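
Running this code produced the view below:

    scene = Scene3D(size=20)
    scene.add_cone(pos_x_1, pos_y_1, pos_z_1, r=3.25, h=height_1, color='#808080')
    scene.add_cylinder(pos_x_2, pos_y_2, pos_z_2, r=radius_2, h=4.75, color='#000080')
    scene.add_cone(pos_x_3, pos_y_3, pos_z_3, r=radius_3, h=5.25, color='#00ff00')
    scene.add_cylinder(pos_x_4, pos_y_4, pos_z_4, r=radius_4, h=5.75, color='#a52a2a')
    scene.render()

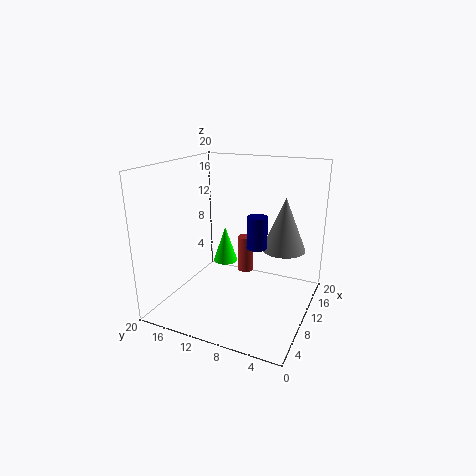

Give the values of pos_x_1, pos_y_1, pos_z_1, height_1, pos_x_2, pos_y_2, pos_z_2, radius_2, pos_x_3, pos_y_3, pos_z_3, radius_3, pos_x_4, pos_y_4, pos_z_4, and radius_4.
pos_x_1 = 15.5; pos_y_1 = 5; pos_z_1 = 7; height_1 = 8; pos_x_2 = 12.75; pos_y_2 = 8.25; pos_z_2 = 7.75; radius_2 = 1.5; pos_x_3 = 11.5; pos_y_3 = 12.75; pos_z_3 = 5.5; radius_3 = 1.75; pos_x_4 = 16.25; pos_y_4 = 11.5; pos_z_4 = 2; radius_4 = 1.25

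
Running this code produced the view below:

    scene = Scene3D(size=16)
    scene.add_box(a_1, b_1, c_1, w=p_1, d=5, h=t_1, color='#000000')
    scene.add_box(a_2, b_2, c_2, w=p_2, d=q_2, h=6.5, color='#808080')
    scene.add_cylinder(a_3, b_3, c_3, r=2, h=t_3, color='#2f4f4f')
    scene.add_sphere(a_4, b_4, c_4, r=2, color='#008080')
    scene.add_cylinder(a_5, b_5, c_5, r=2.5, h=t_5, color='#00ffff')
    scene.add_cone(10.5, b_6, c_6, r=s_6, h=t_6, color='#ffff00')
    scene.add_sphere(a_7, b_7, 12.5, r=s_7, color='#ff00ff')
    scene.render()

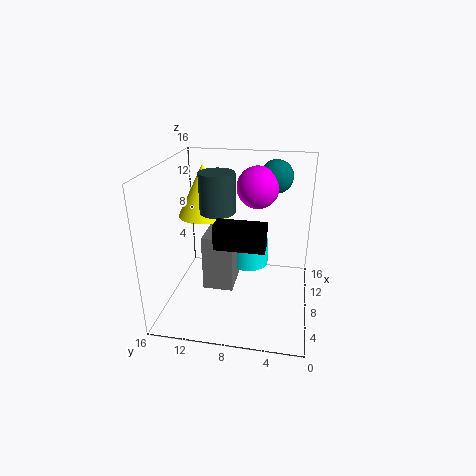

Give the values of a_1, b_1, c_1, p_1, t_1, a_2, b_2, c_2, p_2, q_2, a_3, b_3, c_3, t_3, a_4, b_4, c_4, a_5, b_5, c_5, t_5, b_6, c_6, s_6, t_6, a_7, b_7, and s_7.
a_1 = 3; b_1 = 4.5; c_1 = 9; p_1 = 2; t_1 = 2.5; a_2 = 7; b_2 = 8.5; c_2 = 1.5; p_2 = 5; q_2 = 3.5; a_3 = 9; b_3 = 10.5; c_3 = 10.5; t_3 = 4.5; a_4 = 14; b_4 = 4.5; c_4 = 13.5; a_5 = 12.5; b_5 = 7.5; c_5 = 2.5; t_5 = 3; b_6 = 12.5; c_6 = 9.5; s_6 = 3; t_6 = 6; a_7 = 12.5; b_7 = 6.5; s_7 = 2.5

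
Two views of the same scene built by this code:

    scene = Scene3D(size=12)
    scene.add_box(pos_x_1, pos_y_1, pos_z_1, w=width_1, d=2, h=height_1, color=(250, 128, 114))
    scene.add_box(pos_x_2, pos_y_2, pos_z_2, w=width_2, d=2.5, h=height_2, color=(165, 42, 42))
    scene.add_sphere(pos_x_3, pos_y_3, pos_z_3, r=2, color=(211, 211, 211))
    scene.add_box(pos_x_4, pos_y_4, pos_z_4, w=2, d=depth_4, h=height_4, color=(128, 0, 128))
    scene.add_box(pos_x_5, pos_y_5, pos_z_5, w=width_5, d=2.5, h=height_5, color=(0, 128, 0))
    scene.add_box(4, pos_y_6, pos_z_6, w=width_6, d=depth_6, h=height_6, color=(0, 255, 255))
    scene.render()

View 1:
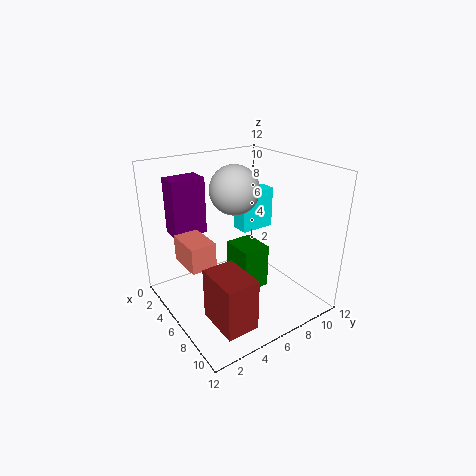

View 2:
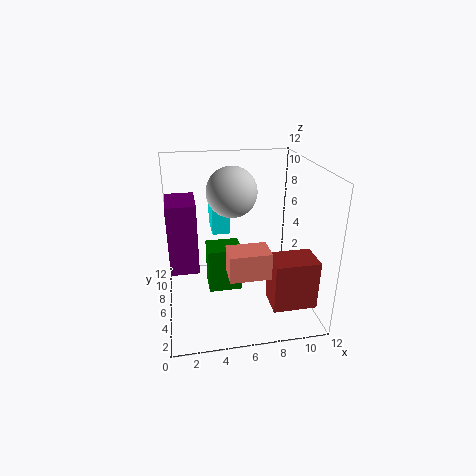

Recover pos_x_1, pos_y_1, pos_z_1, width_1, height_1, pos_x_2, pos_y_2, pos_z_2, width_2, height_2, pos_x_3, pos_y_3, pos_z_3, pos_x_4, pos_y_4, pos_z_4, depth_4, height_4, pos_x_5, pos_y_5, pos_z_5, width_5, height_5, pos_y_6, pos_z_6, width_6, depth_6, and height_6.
pos_x_1 = 4.5
pos_y_1 = 1
pos_z_1 = 5
width_1 = 3
height_1 = 2
pos_x_2 = 8
pos_y_2 = 1.5
pos_z_2 = 1.5
width_2 = 3.5
height_2 = 4
pos_x_3 = 5.5
pos_y_3 = 6
pos_z_3 = 10
pos_x_4 = 0.5
pos_y_4 = 2
pos_z_4 = 5.5
depth_4 = 3
height_4 = 5
pos_x_5 = 3.5
pos_y_5 = 6.5
pos_z_5 = 0.5
width_5 = 3
height_5 = 4
pos_y_6 = 7
pos_z_6 = 6
width_6 = 1.5
depth_6 = 3
height_6 = 3.5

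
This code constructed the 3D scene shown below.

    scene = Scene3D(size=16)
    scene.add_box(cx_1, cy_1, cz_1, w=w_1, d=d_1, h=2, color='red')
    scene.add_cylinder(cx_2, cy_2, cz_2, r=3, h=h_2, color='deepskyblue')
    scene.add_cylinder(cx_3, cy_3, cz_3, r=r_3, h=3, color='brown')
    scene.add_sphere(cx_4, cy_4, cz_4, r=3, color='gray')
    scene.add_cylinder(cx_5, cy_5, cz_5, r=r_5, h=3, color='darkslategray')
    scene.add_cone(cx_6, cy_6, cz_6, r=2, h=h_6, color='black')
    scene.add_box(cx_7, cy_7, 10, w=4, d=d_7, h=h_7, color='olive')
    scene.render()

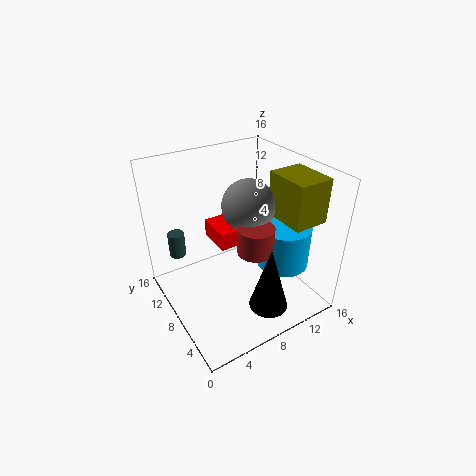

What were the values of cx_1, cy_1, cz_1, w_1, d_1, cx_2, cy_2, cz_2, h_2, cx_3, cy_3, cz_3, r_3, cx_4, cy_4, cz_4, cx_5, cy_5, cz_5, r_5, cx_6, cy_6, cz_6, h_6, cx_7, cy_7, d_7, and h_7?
cx_1 = 6
cy_1 = 8
cz_1 = 7
w_1 = 6
d_1 = 4
cx_2 = 13
cy_2 = 6
cz_2 = 4
h_2 = 5
cx_3 = 9
cy_3 = 6
cz_3 = 7
r_3 = 2
cx_4 = 10
cy_4 = 9
cz_4 = 11
cx_5 = 3
cy_5 = 14
cz_5 = 4
r_5 = 1
cx_6 = 8
cy_6 = 2
cz_6 = 3
h_6 = 7
cx_7 = 12
cy_7 = 3
d_7 = 5
h_7 = 5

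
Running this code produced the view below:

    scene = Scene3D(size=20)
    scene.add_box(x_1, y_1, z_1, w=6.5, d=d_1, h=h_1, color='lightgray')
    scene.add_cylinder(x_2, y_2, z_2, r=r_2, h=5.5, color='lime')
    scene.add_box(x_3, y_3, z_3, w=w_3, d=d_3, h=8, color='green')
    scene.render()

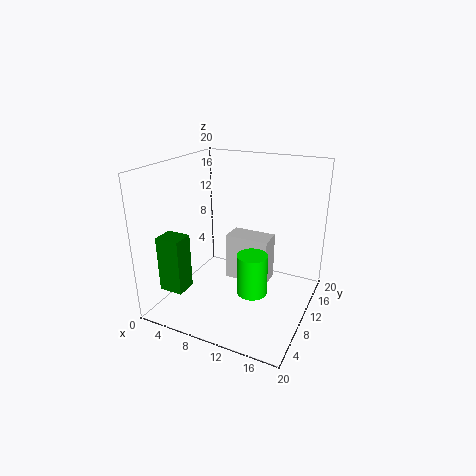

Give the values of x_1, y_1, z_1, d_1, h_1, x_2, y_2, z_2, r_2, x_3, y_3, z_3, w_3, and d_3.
x_1 = 7, y_1 = 12, z_1 = 2, d_1 = 3.5, h_1 = 7, x_2 = 13.5, y_2 = 7, z_2 = 4, r_2 = 2, x_3 = 0.5, y_3 = 4, z_3 = 2.5, w_3 = 3.5, d_3 = 3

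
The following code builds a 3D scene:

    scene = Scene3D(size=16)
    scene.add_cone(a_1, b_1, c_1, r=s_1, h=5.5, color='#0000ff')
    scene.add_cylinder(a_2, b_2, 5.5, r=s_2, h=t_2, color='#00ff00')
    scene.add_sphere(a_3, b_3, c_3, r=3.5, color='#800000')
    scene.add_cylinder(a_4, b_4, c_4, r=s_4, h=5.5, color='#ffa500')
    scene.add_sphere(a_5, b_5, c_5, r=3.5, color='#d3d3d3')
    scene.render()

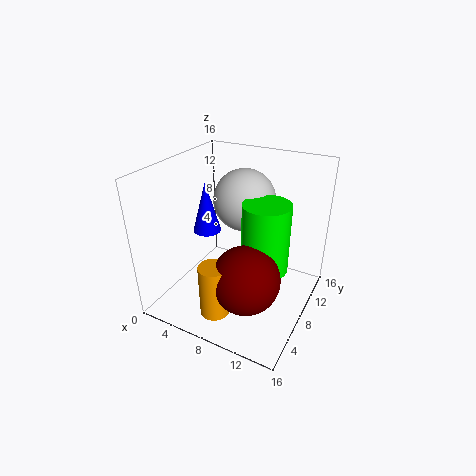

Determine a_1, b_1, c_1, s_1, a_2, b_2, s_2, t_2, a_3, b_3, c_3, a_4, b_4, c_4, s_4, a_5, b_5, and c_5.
a_1 = 5, b_1 = 6.5, c_1 = 9, s_1 = 1.5, a_2 = 11.5, b_2 = 7.5, s_2 = 2.5, t_2 = 7.5, a_3 = 11, b_3 = 4, c_3 = 6, a_4 = 8.5, b_4 = 2, c_4 = 2.5, s_4 = 1.5, a_5 = 7.5, b_5 = 10.5, c_5 = 11.5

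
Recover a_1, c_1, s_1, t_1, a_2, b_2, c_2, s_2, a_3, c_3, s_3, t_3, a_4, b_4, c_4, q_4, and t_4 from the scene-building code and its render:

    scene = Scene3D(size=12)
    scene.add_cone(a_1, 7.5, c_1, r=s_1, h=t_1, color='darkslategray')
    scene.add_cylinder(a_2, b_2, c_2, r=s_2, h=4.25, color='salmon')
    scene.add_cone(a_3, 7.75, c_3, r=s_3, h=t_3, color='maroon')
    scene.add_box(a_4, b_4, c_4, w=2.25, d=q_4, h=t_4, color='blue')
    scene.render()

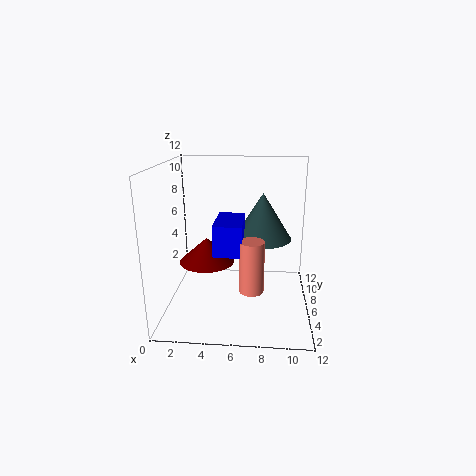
a_1 = 8
c_1 = 5.5
s_1 = 2.5
t_1 = 4
a_2 = 7.25
b_2 = 4
c_2 = 2.25
s_2 = 1
a_3 = 3
c_3 = 3
s_3 = 2.5
t_3 = 2.25
a_4 = 4.25
b_4 = 3.5
c_4 = 5.25
q_4 = 4
t_4 = 2.5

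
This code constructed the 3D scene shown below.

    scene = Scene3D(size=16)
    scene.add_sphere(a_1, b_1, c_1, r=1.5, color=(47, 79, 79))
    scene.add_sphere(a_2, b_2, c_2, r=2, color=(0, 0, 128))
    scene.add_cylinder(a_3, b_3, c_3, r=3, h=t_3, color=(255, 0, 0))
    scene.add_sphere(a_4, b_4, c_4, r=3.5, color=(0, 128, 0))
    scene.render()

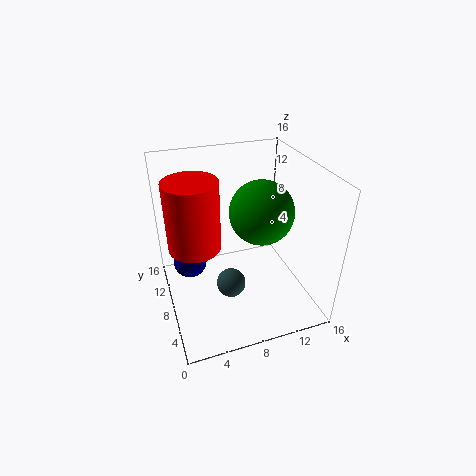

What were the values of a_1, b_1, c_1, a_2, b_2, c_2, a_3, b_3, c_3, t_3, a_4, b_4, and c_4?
a_1 = 6
b_1 = 4.5
c_1 = 5
a_2 = 3
b_2 = 11.5
c_2 = 3.5
a_3 = 3.5
b_3 = 10
c_3 = 6.5
t_3 = 8
a_4 = 10.5
b_4 = 7.5
c_4 = 11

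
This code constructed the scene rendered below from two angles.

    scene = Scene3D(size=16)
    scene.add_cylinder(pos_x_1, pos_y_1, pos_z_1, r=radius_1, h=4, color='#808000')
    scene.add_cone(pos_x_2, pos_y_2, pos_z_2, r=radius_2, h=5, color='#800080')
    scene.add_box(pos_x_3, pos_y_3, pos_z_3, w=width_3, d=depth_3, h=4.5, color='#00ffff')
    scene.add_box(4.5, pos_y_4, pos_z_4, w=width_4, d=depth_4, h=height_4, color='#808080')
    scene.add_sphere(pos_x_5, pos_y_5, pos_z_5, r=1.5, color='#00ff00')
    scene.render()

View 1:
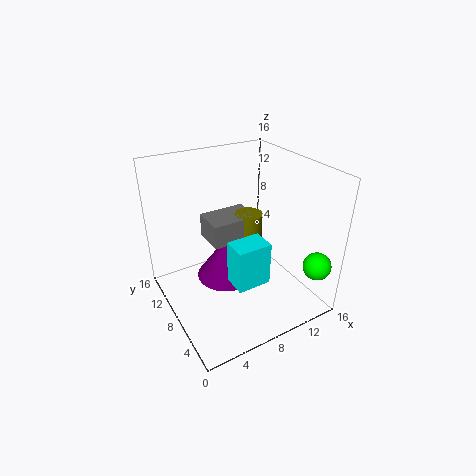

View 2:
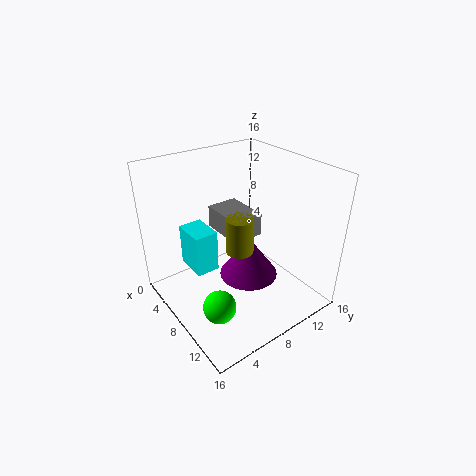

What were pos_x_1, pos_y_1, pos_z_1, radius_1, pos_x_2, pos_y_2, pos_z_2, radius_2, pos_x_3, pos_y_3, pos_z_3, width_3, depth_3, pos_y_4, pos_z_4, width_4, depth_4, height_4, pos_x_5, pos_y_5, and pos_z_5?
pos_x_1 = 9, pos_y_1 = 7.5, pos_z_1 = 7, radius_1 = 1.5, pos_x_2 = 7.5, pos_y_2 = 10, pos_z_2 = 2, radius_2 = 3.5, pos_x_3 = 5, pos_y_3 = 2.5, pos_z_3 = 5.5, width_3 = 3.5, depth_3 = 2.5, pos_y_4 = 6.5, pos_z_4 = 8.5, width_4 = 5, depth_4 = 3.5, height_4 = 2.5, pos_x_5 = 14, pos_y_5 = 1.5, pos_z_5 = 6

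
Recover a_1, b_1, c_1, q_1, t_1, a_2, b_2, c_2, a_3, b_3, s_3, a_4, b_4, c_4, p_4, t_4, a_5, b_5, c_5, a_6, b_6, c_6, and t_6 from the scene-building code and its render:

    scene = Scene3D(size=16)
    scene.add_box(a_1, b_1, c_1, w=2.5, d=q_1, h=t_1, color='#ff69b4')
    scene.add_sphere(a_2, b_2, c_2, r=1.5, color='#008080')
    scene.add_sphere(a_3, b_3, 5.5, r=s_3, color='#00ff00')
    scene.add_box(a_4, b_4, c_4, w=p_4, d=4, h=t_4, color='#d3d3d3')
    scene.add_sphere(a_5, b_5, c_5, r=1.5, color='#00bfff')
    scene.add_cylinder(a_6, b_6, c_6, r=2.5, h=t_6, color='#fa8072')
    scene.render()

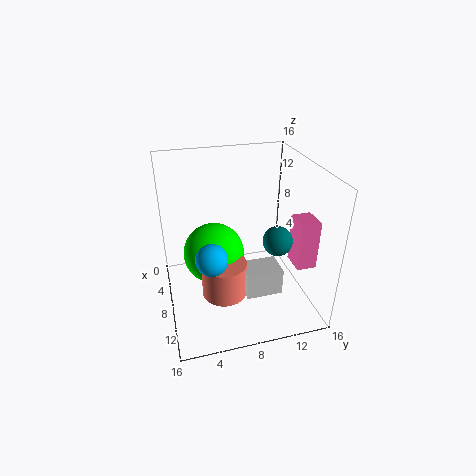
a_1 = 11.5, b_1 = 12.5, c_1 = 7, q_1 = 2, t_1 = 5, a_2 = 12, b_2 = 11, c_2 = 9.5, a_3 = 6.5, b_3 = 5.5, s_3 = 3.5, a_4 = 9, b_4 = 8, c_4 = 2.5, p_4 = 3, t_4 = 3, a_5 = 13.5, b_5 = 4, c_5 = 9.5, a_6 = 9.5, b_6 = 6, c_6 = 2, t_6 = 4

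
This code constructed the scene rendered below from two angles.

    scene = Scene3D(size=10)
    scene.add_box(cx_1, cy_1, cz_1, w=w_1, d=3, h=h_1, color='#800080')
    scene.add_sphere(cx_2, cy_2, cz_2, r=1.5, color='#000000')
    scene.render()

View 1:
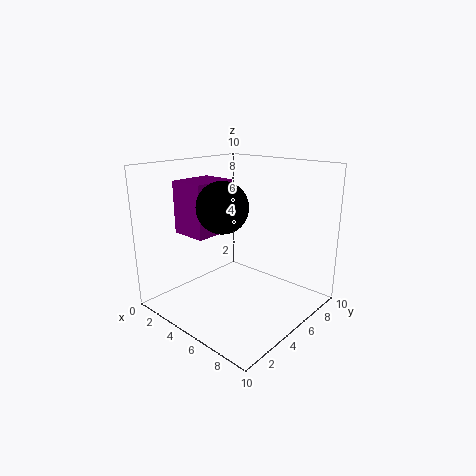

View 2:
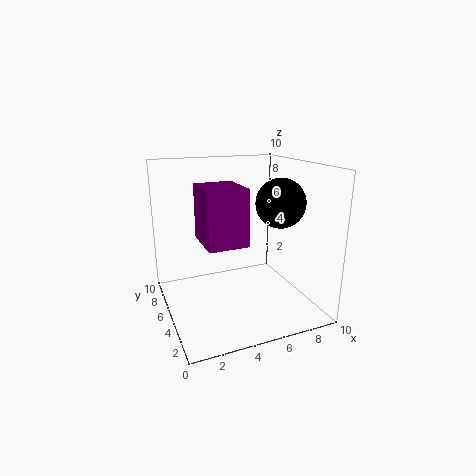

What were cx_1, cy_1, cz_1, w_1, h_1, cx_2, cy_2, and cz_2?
cx_1 = 2
cy_1 = 2
cz_1 = 5.5
w_1 = 2.5
h_1 = 3.5
cx_2 = 6.5
cy_2 = 2
cz_2 = 8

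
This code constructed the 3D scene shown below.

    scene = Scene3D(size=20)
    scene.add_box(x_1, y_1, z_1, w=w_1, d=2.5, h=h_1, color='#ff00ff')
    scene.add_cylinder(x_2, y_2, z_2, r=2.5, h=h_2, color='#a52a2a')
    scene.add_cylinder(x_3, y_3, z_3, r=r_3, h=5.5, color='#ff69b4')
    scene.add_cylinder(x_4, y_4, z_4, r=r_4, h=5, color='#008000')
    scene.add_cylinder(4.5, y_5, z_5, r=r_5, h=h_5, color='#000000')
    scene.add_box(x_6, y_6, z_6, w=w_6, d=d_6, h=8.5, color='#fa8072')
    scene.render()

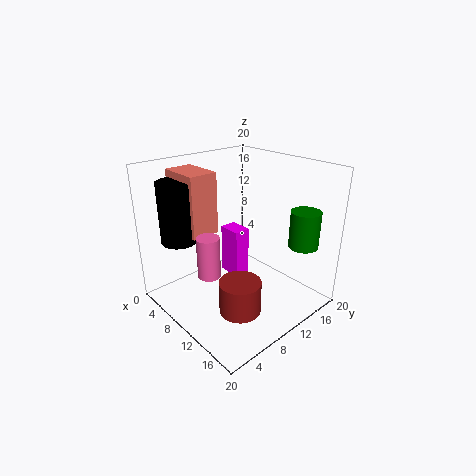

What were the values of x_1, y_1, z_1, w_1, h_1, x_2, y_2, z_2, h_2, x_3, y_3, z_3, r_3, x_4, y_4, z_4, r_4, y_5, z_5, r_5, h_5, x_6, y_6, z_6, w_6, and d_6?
x_1 = 4.5; y_1 = 11.5; z_1 = 2; w_1 = 3.5; h_1 = 7.5; x_2 = 16.5; y_2 = 4.5; z_2 = 4.5; h_2 = 4; x_3 = 10.5; y_3 = 4.5; z_3 = 6.5; r_3 = 1.5; x_4 = 17; y_4 = 15.5; z_4 = 9.5; r_4 = 2; y_5 = 4; z_5 = 9.5; r_5 = 2.5; h_5 = 8.5; x_6 = 1.5; y_6 = 4.5; z_6 = 10.5; w_6 = 6; d_6 = 4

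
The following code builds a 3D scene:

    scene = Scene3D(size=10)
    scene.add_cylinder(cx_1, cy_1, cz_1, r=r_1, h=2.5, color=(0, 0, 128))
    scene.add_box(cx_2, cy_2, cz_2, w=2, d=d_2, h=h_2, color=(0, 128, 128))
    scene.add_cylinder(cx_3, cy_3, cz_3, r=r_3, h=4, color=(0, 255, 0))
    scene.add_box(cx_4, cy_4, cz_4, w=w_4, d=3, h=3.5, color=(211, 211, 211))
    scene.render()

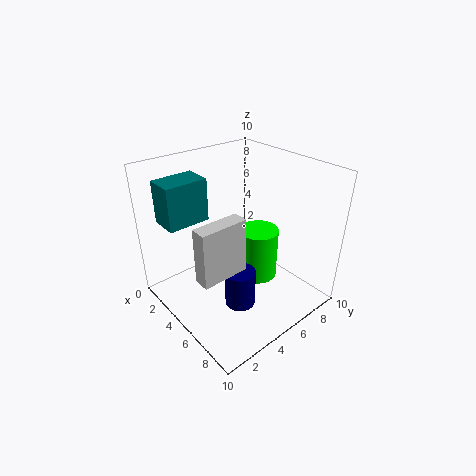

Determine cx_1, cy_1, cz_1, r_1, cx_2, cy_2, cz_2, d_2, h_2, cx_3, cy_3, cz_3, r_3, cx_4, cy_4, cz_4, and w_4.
cx_1 = 7; cy_1 = 3.5; cz_1 = 1.5; r_1 = 1; cx_2 = 1; cy_2 = 1; cz_2 = 6; d_2 = 3; h_2 = 3; cx_3 = 4.5; cy_3 = 7.5; cz_3 = 0.5; r_3 = 1.5; cx_4 = 6.5; cy_4 = 0.5; cz_4 = 4.5; w_4 = 1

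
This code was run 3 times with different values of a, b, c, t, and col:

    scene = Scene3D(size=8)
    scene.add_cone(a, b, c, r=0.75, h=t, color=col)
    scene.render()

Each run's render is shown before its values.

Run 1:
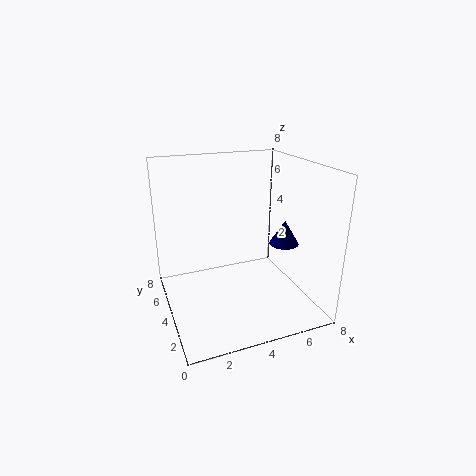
a = 5.75; b = 2; c = 4.25; t = 1.25; col = 'navy'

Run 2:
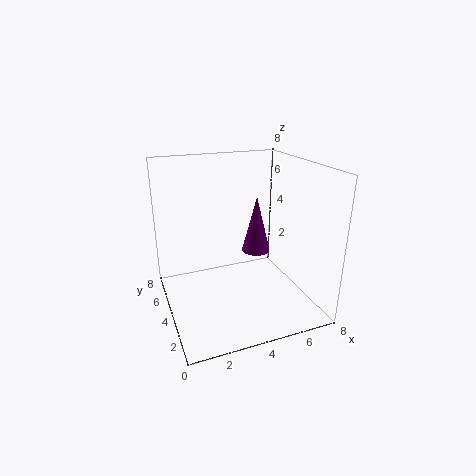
a = 4.75; b = 3.25; c = 3.5; t = 3; col = 'purple'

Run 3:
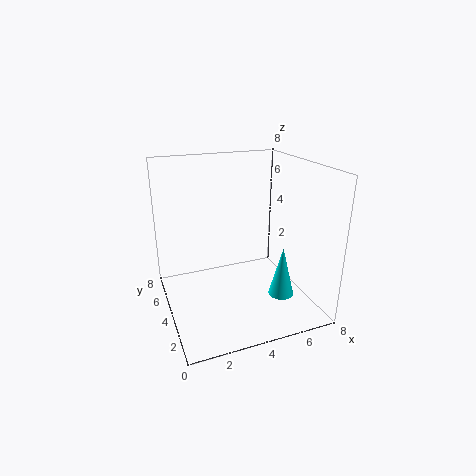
a = 6.5; b = 3.25; c = 0.25; t = 3; col = 'cyan'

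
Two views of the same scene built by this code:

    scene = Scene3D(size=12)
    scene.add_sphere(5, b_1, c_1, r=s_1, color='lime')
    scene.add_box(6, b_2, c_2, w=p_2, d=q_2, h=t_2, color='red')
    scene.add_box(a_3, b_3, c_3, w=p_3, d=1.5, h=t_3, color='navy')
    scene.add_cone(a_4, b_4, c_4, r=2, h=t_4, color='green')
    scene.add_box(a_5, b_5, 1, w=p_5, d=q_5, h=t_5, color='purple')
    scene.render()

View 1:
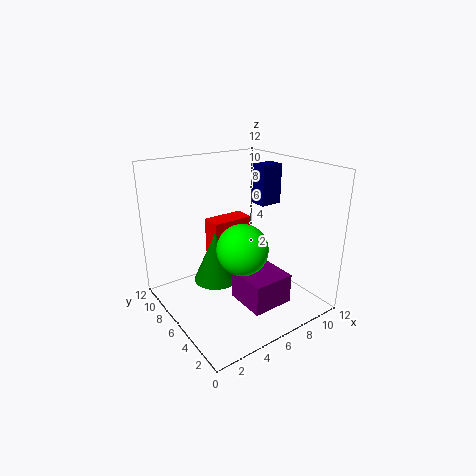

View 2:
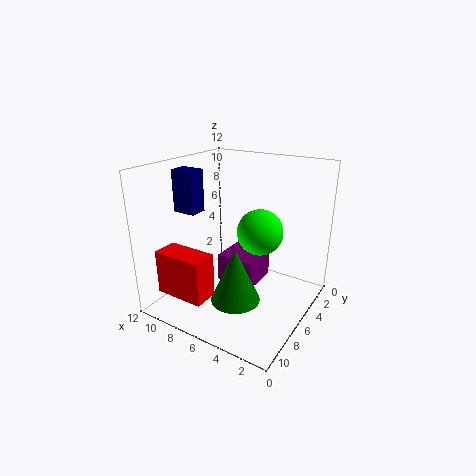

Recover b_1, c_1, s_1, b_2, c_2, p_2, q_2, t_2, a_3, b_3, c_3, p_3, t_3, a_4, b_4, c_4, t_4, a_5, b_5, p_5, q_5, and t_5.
b_1 = 4
c_1 = 6
s_1 = 2
b_2 = 9.5
c_2 = 2.5
p_2 = 4
q_2 = 2
t_2 = 3.5
a_3 = 9
b_3 = 6.5
c_3 = 8
p_3 = 2
t_3 = 3.5
a_4 = 5
b_4 = 8
c_4 = 1.5
t_4 = 4.5
a_5 = 5
b_5 = 2
p_5 = 3.5
q_5 = 3.5
t_5 = 2.5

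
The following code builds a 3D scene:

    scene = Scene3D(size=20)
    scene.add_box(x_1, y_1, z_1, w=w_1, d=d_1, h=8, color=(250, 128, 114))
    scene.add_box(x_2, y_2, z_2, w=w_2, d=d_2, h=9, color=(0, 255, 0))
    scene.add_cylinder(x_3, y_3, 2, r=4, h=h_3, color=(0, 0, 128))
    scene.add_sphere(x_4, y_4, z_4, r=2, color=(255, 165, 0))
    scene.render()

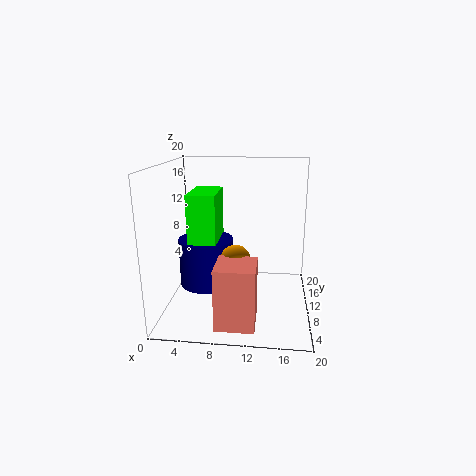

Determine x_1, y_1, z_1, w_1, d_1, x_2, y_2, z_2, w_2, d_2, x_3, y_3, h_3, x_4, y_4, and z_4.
x_1 = 8; y_1 = 1; z_1 = 1; w_1 = 5; d_1 = 5; x_2 = 3; y_2 = 9; z_2 = 7; w_2 = 4; d_2 = 7; x_3 = 5; y_3 = 12; h_3 = 7; x_4 = 10; y_4 = 7; z_4 = 8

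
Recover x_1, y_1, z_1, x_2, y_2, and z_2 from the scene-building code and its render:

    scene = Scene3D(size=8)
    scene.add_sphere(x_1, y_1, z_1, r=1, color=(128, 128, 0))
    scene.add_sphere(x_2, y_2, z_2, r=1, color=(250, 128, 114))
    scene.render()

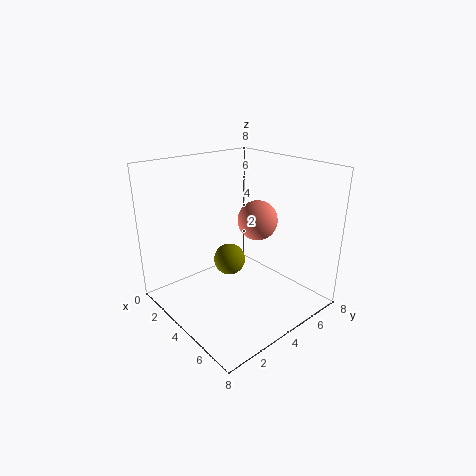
x_1 = 2
y_1 = 5
z_1 = 1.5
x_2 = 5.5
y_2 = 4
z_2 = 5.5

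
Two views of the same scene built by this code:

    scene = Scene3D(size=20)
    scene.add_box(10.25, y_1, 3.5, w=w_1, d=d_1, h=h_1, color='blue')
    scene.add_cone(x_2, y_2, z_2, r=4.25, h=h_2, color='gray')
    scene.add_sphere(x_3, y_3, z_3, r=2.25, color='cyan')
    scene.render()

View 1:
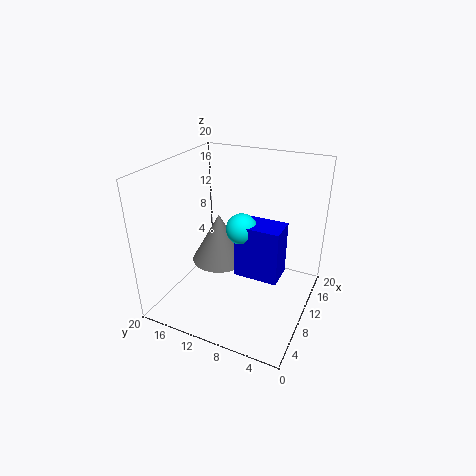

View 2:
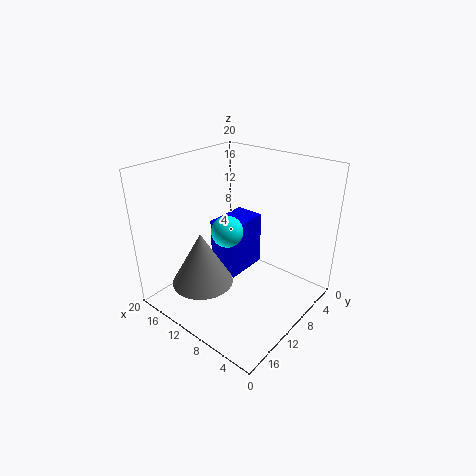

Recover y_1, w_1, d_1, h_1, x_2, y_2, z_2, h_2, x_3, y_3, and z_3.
y_1 = 4.25; w_1 = 4.25; d_1 = 6.5; h_1 = 8; x_2 = 12.75; y_2 = 14.5; z_2 = 4; h_2 = 7.5; x_3 = 11.75; y_3 = 10.25; z_3 = 10.5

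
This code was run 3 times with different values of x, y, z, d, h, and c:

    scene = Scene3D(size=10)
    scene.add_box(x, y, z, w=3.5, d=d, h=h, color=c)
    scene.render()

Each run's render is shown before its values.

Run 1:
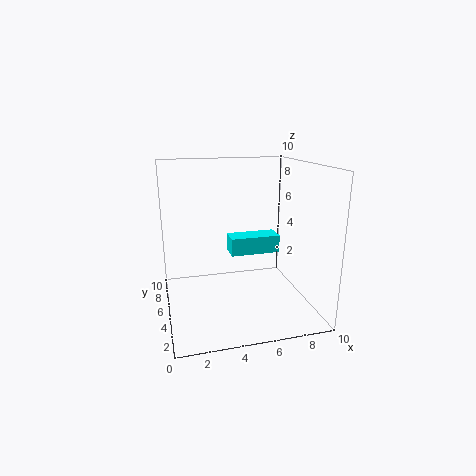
x = 4.5; y = 4.75; z = 3.75; d = 1.5; h = 1.25; c = 'cyan'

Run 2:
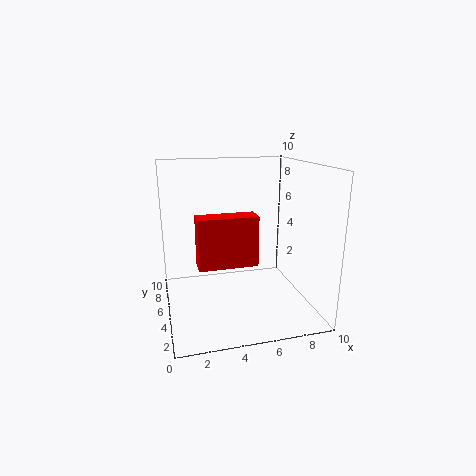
x = 1.75; y = 1.25; z = 4.5; d = 1.25; h = 3; c = 'red'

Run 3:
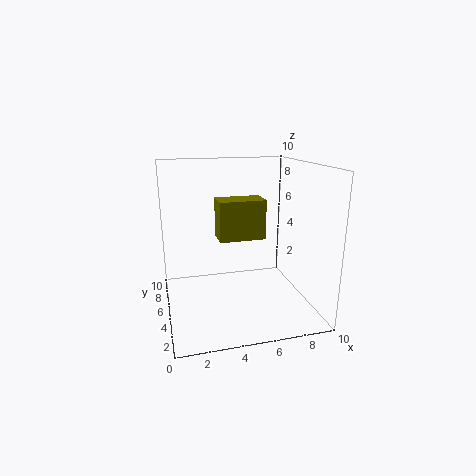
x = 4; y = 6.25; z = 4.25; d = 2; h = 3; c = 'olive'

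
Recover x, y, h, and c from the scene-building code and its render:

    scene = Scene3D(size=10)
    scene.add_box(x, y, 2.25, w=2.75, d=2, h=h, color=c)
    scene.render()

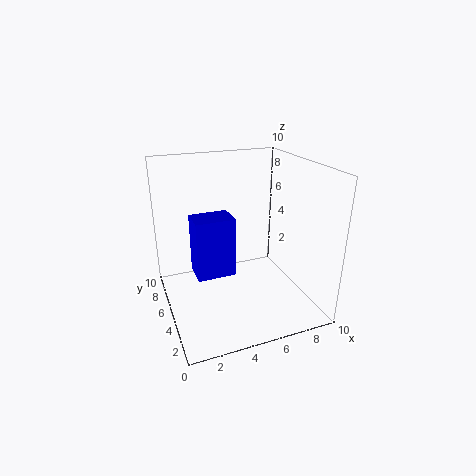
x = 2
y = 4.75
h = 4.25
c = 'blue'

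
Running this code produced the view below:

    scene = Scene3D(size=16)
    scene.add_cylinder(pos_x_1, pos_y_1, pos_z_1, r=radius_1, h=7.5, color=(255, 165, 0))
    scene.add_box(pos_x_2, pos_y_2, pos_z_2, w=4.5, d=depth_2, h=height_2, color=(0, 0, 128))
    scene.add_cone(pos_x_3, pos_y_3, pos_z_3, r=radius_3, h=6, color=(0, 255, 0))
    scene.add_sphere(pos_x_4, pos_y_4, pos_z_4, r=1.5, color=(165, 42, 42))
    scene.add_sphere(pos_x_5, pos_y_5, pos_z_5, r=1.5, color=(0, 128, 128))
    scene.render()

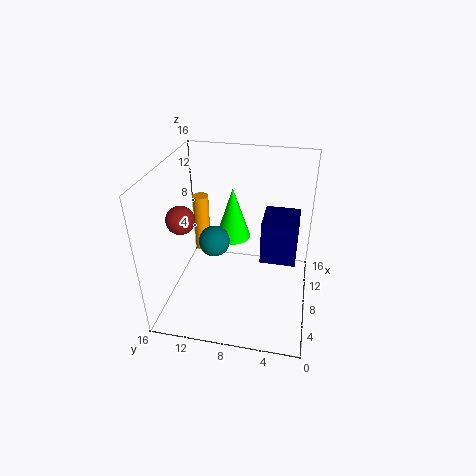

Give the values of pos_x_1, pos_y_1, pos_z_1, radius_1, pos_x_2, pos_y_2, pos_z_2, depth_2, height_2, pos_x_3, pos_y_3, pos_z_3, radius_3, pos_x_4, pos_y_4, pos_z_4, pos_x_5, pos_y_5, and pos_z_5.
pos_x_1 = 13.5, pos_y_1 = 14, pos_z_1 = 2.5, radius_1 = 1, pos_x_2 = 8, pos_y_2 = 1.5, pos_z_2 = 5, depth_2 = 4, height_2 = 5, pos_x_3 = 10, pos_y_3 = 9, pos_z_3 = 7, radius_3 = 2, pos_x_4 = 5.5, pos_y_4 = 13.5, pos_z_4 = 11, pos_x_5 = 4, pos_y_5 = 9.5, pos_z_5 = 10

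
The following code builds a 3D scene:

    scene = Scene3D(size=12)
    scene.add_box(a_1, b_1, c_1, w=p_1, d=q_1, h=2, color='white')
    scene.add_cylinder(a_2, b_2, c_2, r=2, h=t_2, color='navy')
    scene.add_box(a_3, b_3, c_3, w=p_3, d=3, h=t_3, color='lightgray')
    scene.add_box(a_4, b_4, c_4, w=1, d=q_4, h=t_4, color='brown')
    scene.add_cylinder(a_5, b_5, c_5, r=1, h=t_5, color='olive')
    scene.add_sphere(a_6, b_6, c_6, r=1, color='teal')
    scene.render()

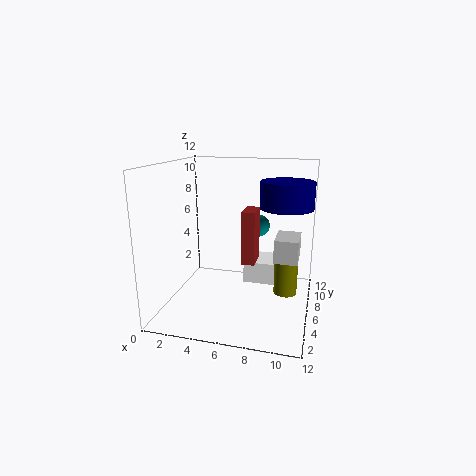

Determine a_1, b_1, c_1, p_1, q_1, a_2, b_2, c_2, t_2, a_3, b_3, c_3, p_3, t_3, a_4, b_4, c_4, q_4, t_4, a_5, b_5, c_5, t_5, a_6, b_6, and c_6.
a_1 = 6; b_1 = 8; c_1 = 1; p_1 = 4; q_1 = 3; a_2 = 10; b_2 = 5; c_2 = 9; t_2 = 2; a_3 = 9; b_3 = 6; c_3 = 4; p_3 = 2; t_3 = 2; a_4 = 7; b_4 = 3; c_4 = 5; q_4 = 2; t_4 = 4; a_5 = 10; b_5 = 7; c_5 = 1; t_5 = 3; a_6 = 7; b_6 = 10; c_6 = 6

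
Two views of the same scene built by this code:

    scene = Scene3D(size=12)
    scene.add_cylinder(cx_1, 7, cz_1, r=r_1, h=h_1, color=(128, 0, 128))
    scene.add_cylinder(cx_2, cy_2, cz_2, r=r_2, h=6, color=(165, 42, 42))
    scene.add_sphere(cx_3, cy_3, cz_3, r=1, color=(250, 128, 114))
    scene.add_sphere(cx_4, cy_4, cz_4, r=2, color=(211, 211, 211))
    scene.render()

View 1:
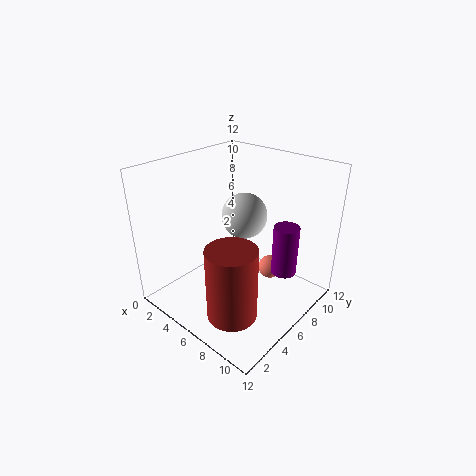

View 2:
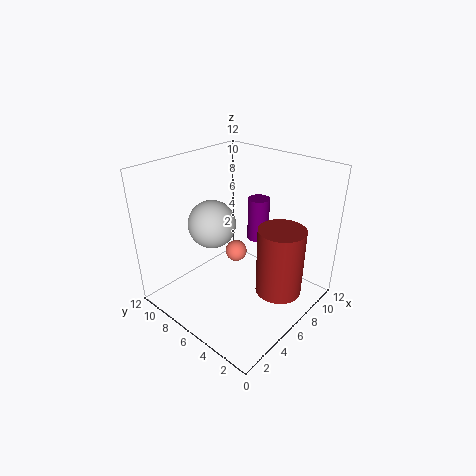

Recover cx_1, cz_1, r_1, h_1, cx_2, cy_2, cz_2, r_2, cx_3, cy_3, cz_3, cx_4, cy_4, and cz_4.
cx_1 = 10
cz_1 = 4
r_1 = 1
h_1 = 4
cx_2 = 8
cy_2 = 3
cz_2 = 1
r_2 = 2
cx_3 = 8
cy_3 = 8
cz_3 = 3
cx_4 = 5
cy_4 = 8
cz_4 = 7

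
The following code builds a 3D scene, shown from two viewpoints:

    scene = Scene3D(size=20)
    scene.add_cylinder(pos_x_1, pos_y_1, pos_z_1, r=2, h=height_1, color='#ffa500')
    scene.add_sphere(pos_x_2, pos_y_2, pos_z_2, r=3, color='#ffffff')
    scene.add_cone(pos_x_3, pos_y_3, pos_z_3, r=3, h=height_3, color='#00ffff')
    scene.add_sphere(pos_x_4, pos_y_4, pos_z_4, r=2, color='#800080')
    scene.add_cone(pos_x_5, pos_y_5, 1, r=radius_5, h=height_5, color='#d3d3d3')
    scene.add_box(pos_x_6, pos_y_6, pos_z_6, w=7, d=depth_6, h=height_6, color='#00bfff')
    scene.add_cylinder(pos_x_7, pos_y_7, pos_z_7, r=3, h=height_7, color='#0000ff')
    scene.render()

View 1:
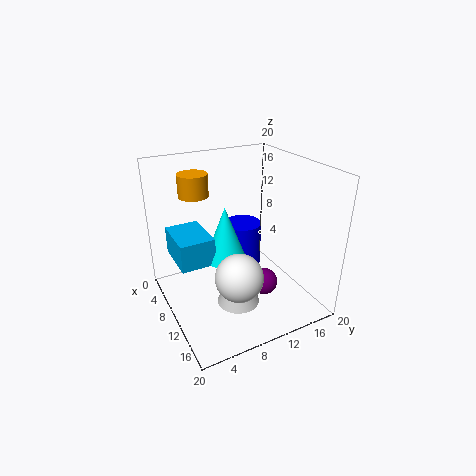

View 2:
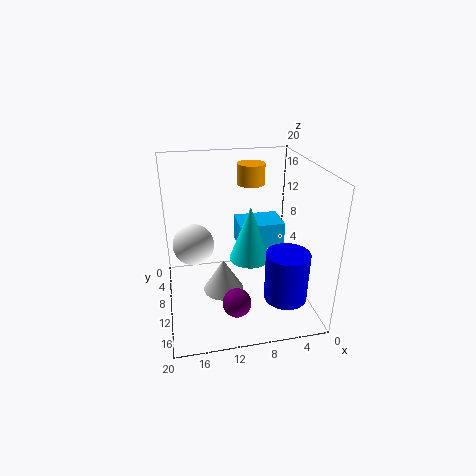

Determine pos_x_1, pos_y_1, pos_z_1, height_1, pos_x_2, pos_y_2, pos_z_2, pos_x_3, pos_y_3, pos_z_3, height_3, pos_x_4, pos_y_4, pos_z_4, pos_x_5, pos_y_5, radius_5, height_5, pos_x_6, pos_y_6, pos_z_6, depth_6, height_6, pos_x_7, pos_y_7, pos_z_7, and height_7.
pos_x_1 = 7, pos_y_1 = 5, pos_z_1 = 16, height_1 = 3, pos_x_2 = 16, pos_y_2 = 7, pos_z_2 = 8, pos_x_3 = 8, pos_y_3 = 9, pos_z_3 = 6, height_3 = 8, pos_x_4 = 11, pos_y_4 = 14, pos_z_4 = 2, pos_x_5 = 12, pos_y_5 = 9, radius_5 = 3, height_5 = 5, pos_x_6 = 2, pos_y_6 = 2, pos_z_6 = 6, depth_6 = 5, height_6 = 4, pos_x_7 = 4, pos_y_7 = 14, pos_z_7 = 2, height_7 = 7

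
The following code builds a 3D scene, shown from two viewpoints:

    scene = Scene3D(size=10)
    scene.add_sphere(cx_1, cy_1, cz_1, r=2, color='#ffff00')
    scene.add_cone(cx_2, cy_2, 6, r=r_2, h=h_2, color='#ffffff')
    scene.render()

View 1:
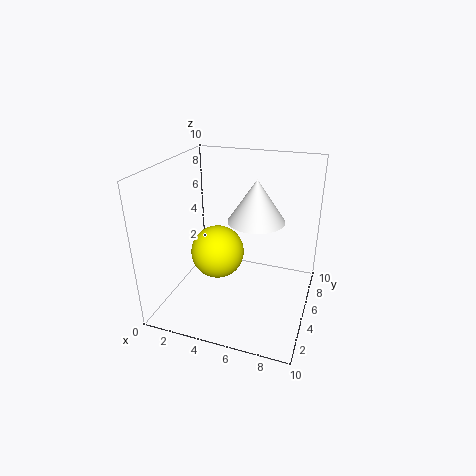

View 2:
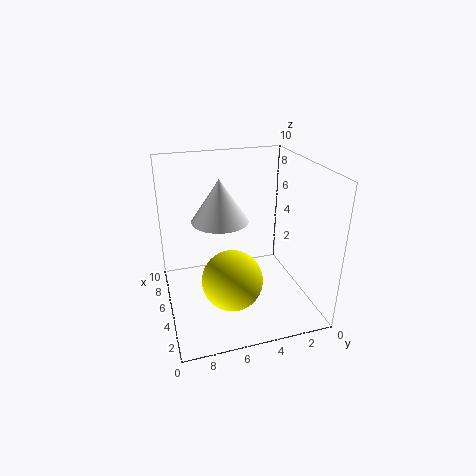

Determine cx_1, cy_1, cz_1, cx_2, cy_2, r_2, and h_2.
cx_1 = 3, cy_1 = 6, cz_1 = 3, cx_2 = 6, cy_2 = 6, r_2 = 2, h_2 = 3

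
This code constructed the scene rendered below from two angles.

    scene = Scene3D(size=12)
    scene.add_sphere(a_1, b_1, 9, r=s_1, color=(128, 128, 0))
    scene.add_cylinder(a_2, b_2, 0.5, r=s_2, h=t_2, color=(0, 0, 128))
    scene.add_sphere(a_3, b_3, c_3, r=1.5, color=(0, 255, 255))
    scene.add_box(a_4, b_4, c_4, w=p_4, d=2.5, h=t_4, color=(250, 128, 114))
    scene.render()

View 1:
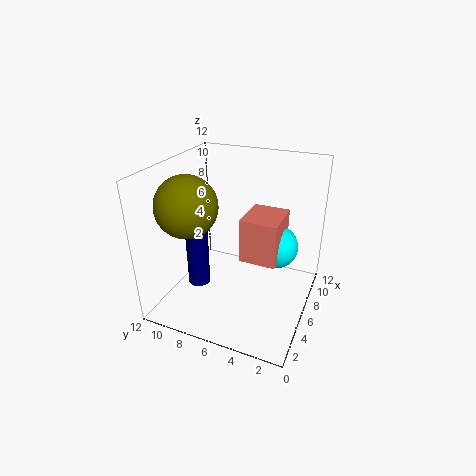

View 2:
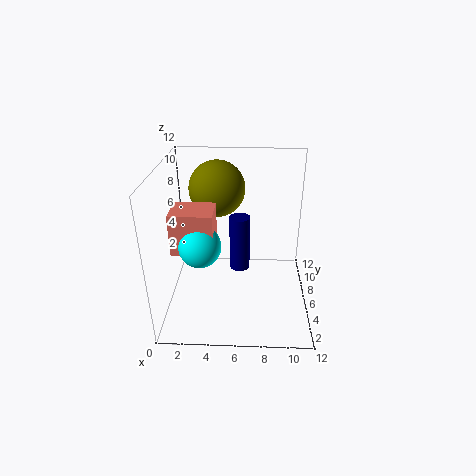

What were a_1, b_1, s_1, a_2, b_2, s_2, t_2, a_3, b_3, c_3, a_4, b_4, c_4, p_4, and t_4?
a_1 = 4, b_1 = 9.5, s_1 = 2.5, a_2 = 6, b_2 = 10, s_2 = 1, t_2 = 5.5, a_3 = 3.5, b_3 = 2, c_3 = 7.5, a_4 = 1.5, b_4 = 1.5, c_4 = 7, p_4 = 3, t_4 = 3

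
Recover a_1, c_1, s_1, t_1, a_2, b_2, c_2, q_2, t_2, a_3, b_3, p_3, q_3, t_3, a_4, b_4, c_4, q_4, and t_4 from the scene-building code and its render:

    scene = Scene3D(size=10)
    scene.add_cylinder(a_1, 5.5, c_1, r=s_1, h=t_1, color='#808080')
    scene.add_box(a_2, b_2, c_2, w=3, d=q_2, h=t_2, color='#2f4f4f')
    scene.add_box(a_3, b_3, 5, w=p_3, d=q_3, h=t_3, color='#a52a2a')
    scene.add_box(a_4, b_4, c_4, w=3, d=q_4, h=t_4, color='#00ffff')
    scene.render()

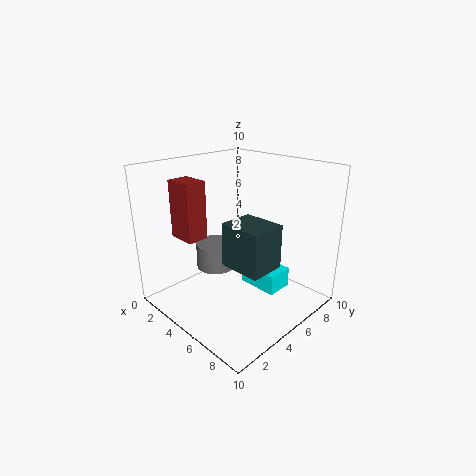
a_1 = 2
c_1 = 1.5
s_1 = 1.5
t_1 = 2
a_2 = 5
b_2 = 3.5
c_2 = 3.5
q_2 = 2.5
t_2 = 3
a_3 = 1.5
b_3 = 2
p_3 = 2
q_3 = 1.5
t_3 = 4
a_4 = 4
b_4 = 6.5
c_4 = 0.5
q_4 = 2
t_4 = 1.5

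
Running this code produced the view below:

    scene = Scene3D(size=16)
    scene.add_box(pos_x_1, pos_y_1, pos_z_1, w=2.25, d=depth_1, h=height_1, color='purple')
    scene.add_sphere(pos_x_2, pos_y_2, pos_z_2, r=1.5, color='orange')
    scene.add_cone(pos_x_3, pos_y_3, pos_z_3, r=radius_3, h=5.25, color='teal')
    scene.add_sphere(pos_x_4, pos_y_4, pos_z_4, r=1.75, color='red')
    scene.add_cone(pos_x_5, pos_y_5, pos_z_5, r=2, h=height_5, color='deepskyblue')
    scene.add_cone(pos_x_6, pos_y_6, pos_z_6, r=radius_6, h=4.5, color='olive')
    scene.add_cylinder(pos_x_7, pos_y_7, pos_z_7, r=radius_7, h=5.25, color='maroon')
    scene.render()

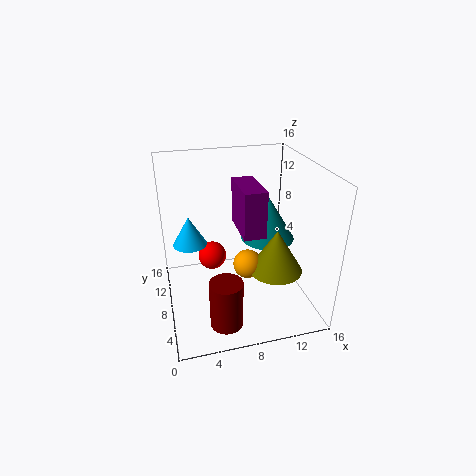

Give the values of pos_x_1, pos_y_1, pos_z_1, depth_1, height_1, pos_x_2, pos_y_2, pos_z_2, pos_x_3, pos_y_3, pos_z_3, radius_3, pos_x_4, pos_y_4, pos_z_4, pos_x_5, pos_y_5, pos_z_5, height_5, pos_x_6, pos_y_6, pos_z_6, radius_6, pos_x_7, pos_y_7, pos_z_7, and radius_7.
pos_x_1 = 7.5; pos_y_1 = 3.75; pos_z_1 = 10; depth_1 = 5; height_1 = 4.75; pos_x_2 = 8.25; pos_y_2 = 5; pos_z_2 = 6.5; pos_x_3 = 12.5; pos_y_3 = 10.75; pos_z_3 = 6; radius_3 = 3.25; pos_x_4 = 5.75; pos_y_4 = 12.25; pos_z_4 = 3.5; pos_x_5 = 3; pos_y_5 = 11.5; pos_z_5 = 6; height_5 = 3.5; pos_x_6 = 11; pos_y_6 = 4; pos_z_6 = 6; radius_6 = 2.75; pos_x_7 = 5.5; pos_y_7 = 3.25; pos_z_7 = 0.5; radius_7 = 1.75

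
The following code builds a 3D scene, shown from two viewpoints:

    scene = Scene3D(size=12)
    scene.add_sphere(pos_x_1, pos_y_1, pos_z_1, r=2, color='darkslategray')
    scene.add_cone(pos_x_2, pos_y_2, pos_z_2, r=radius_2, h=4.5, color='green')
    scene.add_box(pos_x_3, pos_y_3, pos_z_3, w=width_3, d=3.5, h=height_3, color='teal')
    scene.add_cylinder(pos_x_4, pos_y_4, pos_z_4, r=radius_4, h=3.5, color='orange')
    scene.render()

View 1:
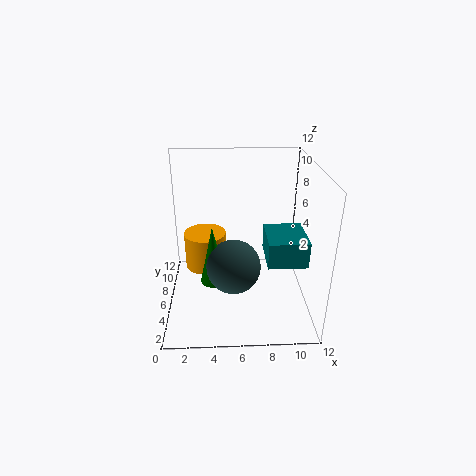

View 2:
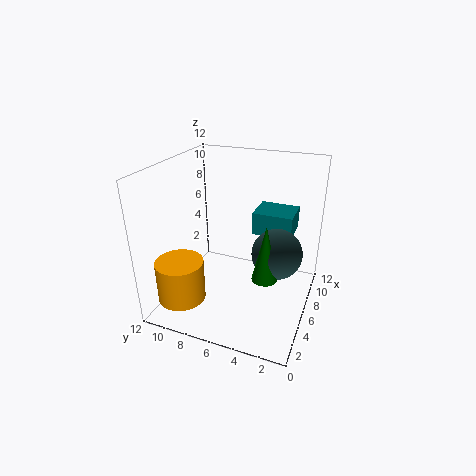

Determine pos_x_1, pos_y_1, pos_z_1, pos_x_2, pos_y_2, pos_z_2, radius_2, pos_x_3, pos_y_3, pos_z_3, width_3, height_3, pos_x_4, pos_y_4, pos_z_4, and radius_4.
pos_x_1 = 5.5; pos_y_1 = 2.5; pos_z_1 = 5.5; pos_x_2 = 4; pos_y_2 = 3; pos_z_2 = 4; radius_2 = 1; pos_x_3 = 8; pos_y_3 = 2; pos_z_3 = 5.5; width_3 = 3; height_3 = 2; pos_x_4 = 3; pos_y_4 = 10; pos_z_4 = 1; radius_4 = 2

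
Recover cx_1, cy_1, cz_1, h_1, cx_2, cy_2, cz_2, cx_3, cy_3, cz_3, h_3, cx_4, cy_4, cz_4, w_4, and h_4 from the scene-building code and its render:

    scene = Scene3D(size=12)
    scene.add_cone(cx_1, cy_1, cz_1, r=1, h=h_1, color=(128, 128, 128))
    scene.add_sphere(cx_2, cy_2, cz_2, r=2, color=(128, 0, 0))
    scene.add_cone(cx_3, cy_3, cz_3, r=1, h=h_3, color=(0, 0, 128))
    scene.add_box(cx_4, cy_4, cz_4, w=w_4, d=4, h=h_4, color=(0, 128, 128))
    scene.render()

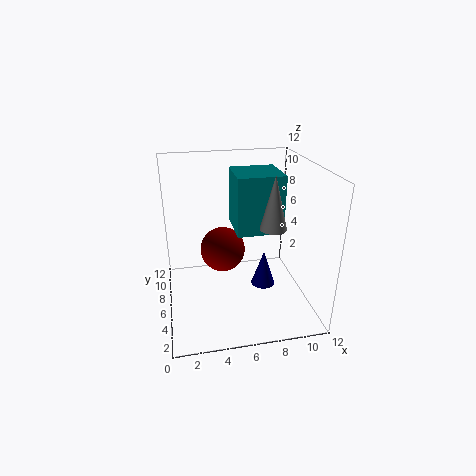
cx_1 = 8, cy_1 = 3, cz_1 = 8, h_1 = 4, cx_2 = 5, cy_2 = 8, cz_2 = 4, cx_3 = 8, cy_3 = 5, cz_3 = 2, h_3 = 3, cx_4 = 6, cy_4 = 6, cz_4 = 6, w_4 = 4, h_4 = 5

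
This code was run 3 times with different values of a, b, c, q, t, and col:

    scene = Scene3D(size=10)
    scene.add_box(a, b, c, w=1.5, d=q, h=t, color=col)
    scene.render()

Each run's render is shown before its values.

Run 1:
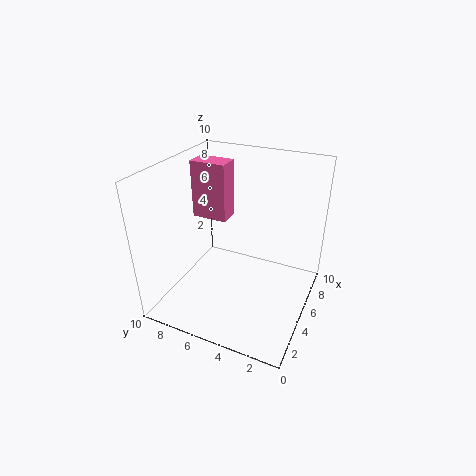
a = 5; b = 6; c = 6; q = 2.5; t = 4; col = 'hotpink'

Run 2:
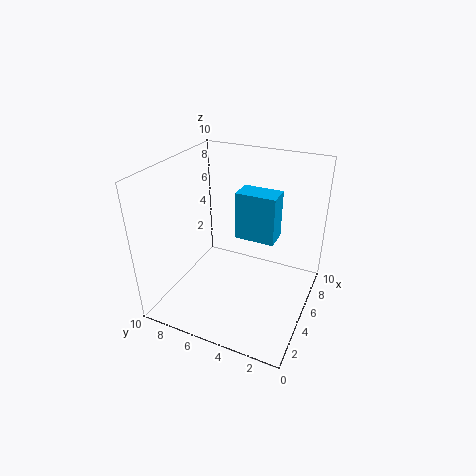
a = 3.5; b = 2; c = 6; q = 2.5; t = 3; col = 'deepskyblue'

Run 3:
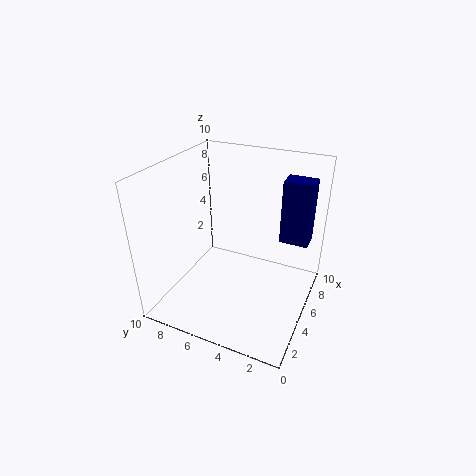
a = 6.5; b = 0.5; c = 4.5; q = 2; t = 4.5; col = 'navy'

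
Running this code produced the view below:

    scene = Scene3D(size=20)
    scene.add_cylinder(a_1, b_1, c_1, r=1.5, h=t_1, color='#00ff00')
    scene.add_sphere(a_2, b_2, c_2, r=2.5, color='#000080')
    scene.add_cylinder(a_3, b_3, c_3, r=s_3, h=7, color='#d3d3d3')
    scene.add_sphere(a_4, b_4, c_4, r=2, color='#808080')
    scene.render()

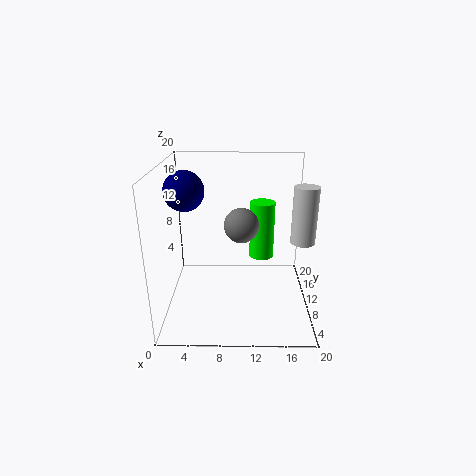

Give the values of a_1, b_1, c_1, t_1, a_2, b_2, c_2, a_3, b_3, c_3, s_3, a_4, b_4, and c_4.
a_1 = 13
b_1 = 6
c_1 = 9.5
t_1 = 7
a_2 = 3.5
b_2 = 7
c_2 = 17.5
a_3 = 18
b_3 = 5.5
c_3 = 11.5
s_3 = 1.5
a_4 = 10.5
b_4 = 3.5
c_4 = 14.5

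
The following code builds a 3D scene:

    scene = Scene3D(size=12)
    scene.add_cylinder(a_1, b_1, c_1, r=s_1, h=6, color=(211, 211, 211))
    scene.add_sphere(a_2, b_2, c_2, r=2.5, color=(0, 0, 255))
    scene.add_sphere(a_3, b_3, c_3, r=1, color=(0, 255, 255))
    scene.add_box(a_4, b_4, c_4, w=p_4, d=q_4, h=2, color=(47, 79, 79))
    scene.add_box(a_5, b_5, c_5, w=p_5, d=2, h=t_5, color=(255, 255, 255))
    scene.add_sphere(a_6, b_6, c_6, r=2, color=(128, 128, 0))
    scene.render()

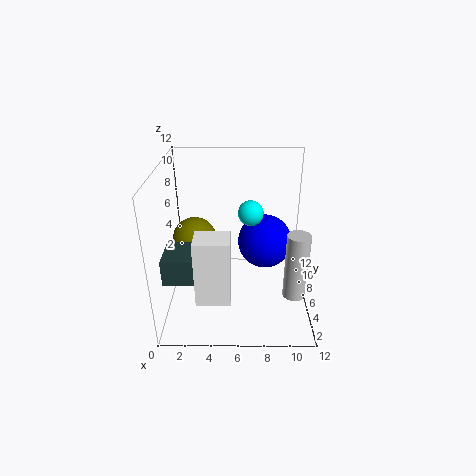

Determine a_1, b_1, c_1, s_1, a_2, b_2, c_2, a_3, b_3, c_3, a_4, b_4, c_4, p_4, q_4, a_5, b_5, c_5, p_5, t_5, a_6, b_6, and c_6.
a_1 = 11
b_1 = 5.5
c_1 = 0.5
s_1 = 1
a_2 = 8.5
b_2 = 9
c_2 = 4
a_3 = 7
b_3 = 5.5
c_3 = 8.5
a_4 = 0.5
b_4 = 1.5
c_4 = 4.5
p_4 = 2.5
q_4 = 3
a_5 = 3
b_5 = 0.5
c_5 = 3.5
p_5 = 2.5
t_5 = 5
a_6 = 2
b_6 = 8.5
c_6 = 4.5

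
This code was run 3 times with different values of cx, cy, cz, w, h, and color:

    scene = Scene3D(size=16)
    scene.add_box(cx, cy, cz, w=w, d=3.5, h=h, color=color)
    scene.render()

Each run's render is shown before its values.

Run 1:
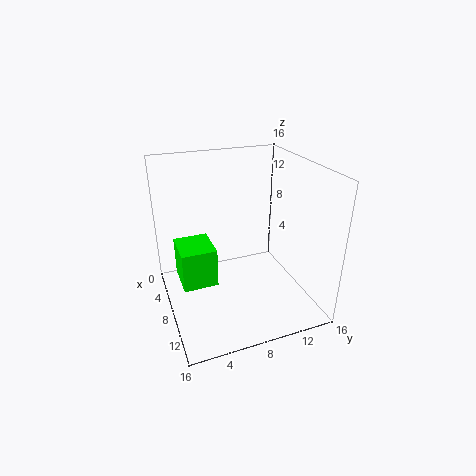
cx = 7.5
cy = 1
cz = 5
w = 4
h = 4
color = 'lime'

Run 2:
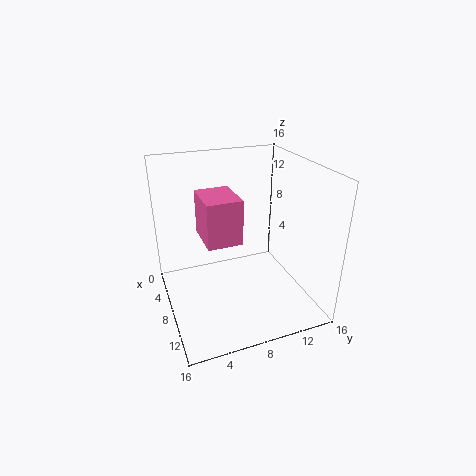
cx = 7.5
cy = 3.5
cz = 9.5
w = 4.5
h = 4.5
color = 'hotpink'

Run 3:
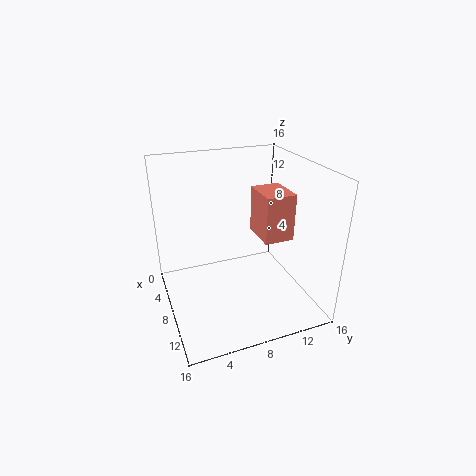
cx = 4.5
cy = 11
cz = 7
w = 4.5
h = 5.5
color = 'salmon'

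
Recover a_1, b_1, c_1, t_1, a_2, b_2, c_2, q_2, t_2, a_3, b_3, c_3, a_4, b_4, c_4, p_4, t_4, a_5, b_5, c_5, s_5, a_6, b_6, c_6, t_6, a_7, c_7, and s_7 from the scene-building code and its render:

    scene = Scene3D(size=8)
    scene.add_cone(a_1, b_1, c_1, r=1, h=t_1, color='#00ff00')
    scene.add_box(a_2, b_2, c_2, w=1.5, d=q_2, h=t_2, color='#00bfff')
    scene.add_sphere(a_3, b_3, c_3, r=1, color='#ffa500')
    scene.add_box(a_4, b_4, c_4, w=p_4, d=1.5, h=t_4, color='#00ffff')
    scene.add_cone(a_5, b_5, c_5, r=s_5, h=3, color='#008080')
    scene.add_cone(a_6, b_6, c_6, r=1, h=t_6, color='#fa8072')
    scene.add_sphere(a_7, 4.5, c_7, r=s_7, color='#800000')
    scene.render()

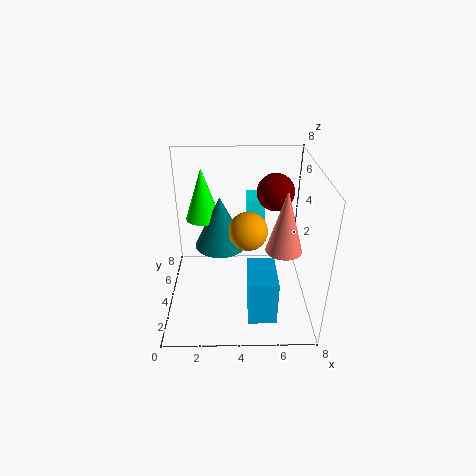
a_1 = 2
b_1 = 5.5
c_1 = 4.5
t_1 = 3
a_2 = 4.5
b_2 = 1
c_2 = 0.5
q_2 = 2.5
t_2 = 2.5
a_3 = 4.5
b_3 = 3
c_3 = 5
a_4 = 4.5
b_4 = 4.5
c_4 = 3.5
p_4 = 1
t_4 = 2.5
a_5 = 3
b_5 = 5
c_5 = 3
s_5 = 1.5
a_6 = 6.5
b_6 = 3.5
c_6 = 3.5
t_6 = 3.5
a_7 = 6
c_7 = 6.5
s_7 = 1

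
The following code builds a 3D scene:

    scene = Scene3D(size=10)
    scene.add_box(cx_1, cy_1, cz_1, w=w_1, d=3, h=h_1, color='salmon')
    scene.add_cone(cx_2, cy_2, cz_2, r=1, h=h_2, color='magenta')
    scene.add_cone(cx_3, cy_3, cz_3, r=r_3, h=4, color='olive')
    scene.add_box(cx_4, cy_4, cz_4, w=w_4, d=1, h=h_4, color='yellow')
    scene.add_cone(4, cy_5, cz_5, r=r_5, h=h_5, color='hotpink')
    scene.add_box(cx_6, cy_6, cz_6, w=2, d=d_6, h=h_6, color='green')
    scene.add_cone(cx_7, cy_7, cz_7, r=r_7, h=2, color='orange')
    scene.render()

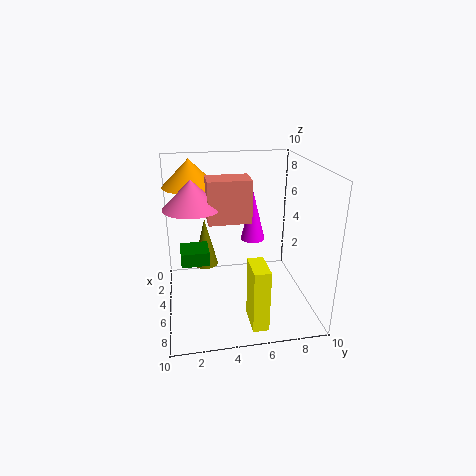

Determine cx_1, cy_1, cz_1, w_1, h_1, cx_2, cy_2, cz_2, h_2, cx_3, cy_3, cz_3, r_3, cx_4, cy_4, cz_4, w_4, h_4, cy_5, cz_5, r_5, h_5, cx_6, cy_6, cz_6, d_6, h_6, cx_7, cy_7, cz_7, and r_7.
cx_1 = 3; cy_1 = 3; cz_1 = 6; w_1 = 2; h_1 = 3; cx_2 = 1; cy_2 = 7; cz_2 = 3; h_2 = 4; cx_3 = 1; cy_3 = 3; cz_3 = 1; r_3 = 1; cx_4 = 8; cy_4 = 5; cz_4 = 1; w_4 = 2; h_4 = 4; cy_5 = 2; cz_5 = 7; r_5 = 2; h_5 = 2; cx_6 = 3; cy_6 = 1; cz_6 = 3; d_6 = 2; h_6 = 1; cx_7 = 2; cy_7 = 2; cz_7 = 8; r_7 = 2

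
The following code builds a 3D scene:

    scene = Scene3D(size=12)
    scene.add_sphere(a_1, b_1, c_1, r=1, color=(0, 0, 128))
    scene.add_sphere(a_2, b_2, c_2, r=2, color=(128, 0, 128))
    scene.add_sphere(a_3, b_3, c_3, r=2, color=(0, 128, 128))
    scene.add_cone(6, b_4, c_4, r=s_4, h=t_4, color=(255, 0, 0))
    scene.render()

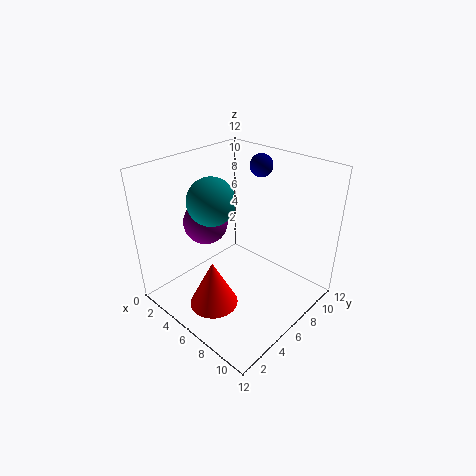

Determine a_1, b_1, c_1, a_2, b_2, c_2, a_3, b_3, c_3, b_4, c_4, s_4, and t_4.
a_1 = 5
b_1 = 10
c_1 = 11
a_2 = 2
b_2 = 6
c_2 = 6
a_3 = 4
b_3 = 5
c_3 = 9
b_4 = 3
c_4 = 1
s_4 = 2
t_4 = 4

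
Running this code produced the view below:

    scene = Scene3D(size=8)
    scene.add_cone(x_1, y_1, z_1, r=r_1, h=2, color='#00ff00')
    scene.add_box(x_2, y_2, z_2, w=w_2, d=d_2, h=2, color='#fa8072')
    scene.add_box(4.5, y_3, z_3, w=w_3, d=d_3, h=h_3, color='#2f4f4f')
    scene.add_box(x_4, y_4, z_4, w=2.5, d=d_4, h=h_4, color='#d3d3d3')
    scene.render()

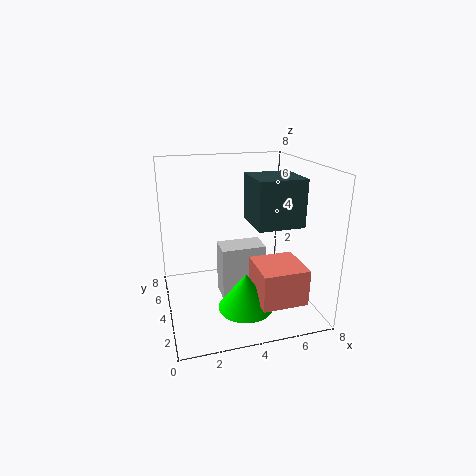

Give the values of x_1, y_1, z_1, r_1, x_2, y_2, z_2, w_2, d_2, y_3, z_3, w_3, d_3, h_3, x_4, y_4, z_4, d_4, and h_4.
x_1 = 4, y_1 = 2.5, z_1 = 0.5, r_1 = 1.5, x_2 = 4.5, y_2 = 1, z_2 = 1, w_2 = 2.5, d_2 = 2.5, y_3 = 2, z_3 = 5, w_3 = 2.5, d_3 = 2.5, h_3 = 2.5, x_4 = 3, y_4 = 3.5, z_4 = 0.5, d_4 = 1.5, h_4 = 3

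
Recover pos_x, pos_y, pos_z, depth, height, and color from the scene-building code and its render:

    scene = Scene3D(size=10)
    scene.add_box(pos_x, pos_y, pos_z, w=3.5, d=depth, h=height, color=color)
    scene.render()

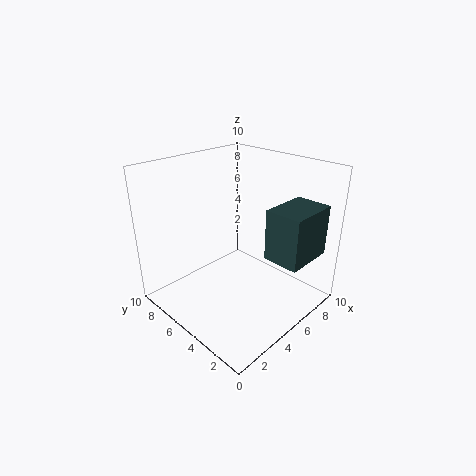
pos_x = 5.5; pos_y = 0.5; pos_z = 4; depth = 2.5; height = 3.5; color = 'darkslategray'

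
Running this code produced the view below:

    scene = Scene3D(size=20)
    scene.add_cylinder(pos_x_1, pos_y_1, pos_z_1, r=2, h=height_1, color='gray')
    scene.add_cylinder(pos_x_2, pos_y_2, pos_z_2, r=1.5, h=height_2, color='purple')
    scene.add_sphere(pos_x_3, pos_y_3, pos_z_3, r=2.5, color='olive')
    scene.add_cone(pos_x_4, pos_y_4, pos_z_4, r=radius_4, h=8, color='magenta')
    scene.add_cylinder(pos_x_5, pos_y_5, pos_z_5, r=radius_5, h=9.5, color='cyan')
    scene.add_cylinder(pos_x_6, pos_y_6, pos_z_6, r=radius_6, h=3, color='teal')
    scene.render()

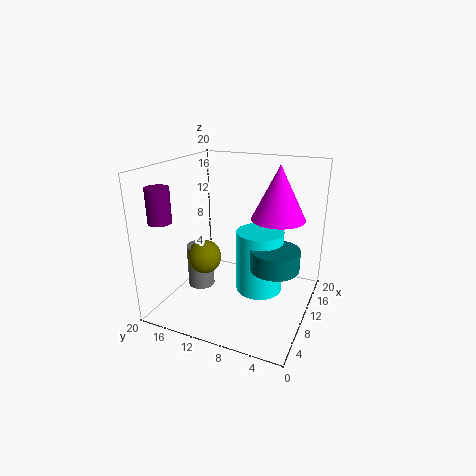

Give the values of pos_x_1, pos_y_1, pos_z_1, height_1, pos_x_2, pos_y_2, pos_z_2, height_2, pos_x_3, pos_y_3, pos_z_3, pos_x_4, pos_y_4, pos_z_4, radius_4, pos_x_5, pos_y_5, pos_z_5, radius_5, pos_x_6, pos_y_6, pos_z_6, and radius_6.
pos_x_1 = 10.5, pos_y_1 = 16.5, pos_z_1 = 1, height_1 = 6.5, pos_x_2 = 3, pos_y_2 = 17.5, pos_z_2 = 13.5, height_2 = 4.5, pos_x_3 = 10, pos_y_3 = 15.5, pos_z_3 = 6, pos_x_4 = 15.5, pos_y_4 = 6, pos_z_4 = 11.5, radius_4 = 4, pos_x_5 = 13.5, pos_y_5 = 8, pos_z_5 = 0.5, radius_5 = 3.5, pos_x_6 = 11.5, pos_y_6 = 5, pos_z_6 = 5.5, radius_6 = 3.5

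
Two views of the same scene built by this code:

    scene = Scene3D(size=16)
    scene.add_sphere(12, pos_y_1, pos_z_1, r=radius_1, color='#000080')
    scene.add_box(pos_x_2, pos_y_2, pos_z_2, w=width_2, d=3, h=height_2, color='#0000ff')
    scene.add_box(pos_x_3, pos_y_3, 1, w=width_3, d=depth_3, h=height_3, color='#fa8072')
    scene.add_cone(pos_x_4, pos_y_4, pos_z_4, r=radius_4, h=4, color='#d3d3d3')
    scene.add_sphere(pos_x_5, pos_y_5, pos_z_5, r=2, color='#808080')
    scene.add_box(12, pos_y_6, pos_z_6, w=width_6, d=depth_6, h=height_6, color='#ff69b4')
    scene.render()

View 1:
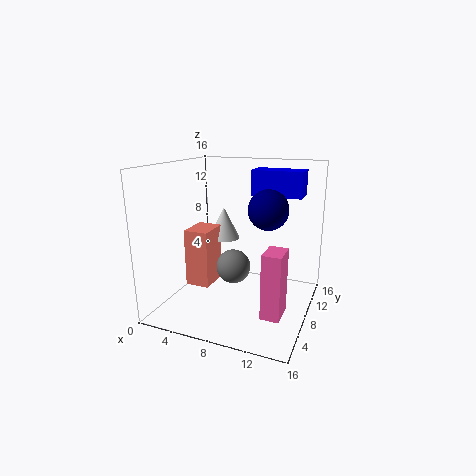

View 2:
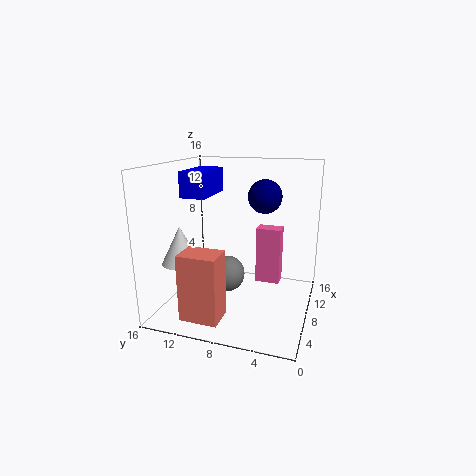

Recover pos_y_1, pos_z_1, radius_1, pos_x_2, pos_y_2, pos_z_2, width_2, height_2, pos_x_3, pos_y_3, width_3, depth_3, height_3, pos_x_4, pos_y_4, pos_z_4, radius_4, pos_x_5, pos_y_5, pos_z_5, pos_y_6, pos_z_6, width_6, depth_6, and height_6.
pos_y_1 = 6, pos_z_1 = 12, radius_1 = 2, pos_x_2 = 8, pos_y_2 = 12, pos_z_2 = 12, width_2 = 6, height_2 = 3, pos_x_3 = 1, pos_y_3 = 8, width_3 = 3, depth_3 = 4, height_3 = 7, pos_x_4 = 4, pos_y_4 = 13, pos_z_4 = 6, radius_4 = 2, pos_x_5 = 7, pos_y_5 = 9, pos_z_5 = 4, pos_y_6 = 4, pos_z_6 = 1, width_6 = 2, depth_6 = 3, height_6 = 7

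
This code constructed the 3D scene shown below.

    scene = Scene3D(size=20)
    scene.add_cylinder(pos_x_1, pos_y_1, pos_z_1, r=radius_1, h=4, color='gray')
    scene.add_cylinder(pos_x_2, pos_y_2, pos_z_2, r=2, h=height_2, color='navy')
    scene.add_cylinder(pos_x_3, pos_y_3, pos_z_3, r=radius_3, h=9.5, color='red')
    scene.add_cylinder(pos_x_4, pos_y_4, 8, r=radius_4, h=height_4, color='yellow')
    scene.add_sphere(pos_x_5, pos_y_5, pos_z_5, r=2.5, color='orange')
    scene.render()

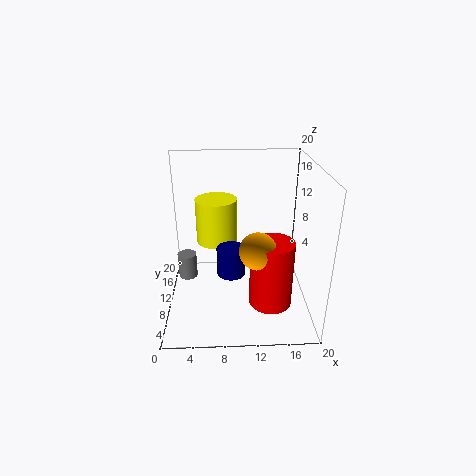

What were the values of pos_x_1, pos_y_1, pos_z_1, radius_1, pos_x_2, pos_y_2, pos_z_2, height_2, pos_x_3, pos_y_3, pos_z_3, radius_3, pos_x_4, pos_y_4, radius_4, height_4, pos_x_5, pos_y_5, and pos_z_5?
pos_x_1 = 2; pos_y_1 = 15.5; pos_z_1 = 0.5; radius_1 = 1.5; pos_x_2 = 9; pos_y_2 = 9; pos_z_2 = 5; height_2 = 4; pos_x_3 = 14.5; pos_y_3 = 7.5; pos_z_3 = 1; radius_3 = 3; pos_x_4 = 7; pos_y_4 = 13.5; radius_4 = 3; height_4 = 6.5; pos_x_5 = 12.5; pos_y_5 = 7; pos_z_5 = 9.5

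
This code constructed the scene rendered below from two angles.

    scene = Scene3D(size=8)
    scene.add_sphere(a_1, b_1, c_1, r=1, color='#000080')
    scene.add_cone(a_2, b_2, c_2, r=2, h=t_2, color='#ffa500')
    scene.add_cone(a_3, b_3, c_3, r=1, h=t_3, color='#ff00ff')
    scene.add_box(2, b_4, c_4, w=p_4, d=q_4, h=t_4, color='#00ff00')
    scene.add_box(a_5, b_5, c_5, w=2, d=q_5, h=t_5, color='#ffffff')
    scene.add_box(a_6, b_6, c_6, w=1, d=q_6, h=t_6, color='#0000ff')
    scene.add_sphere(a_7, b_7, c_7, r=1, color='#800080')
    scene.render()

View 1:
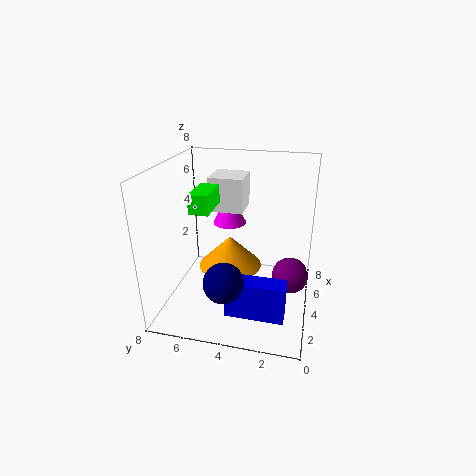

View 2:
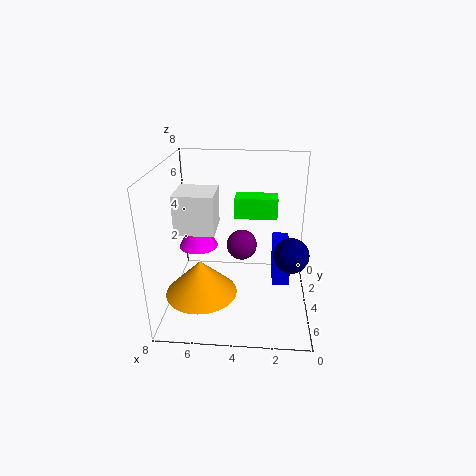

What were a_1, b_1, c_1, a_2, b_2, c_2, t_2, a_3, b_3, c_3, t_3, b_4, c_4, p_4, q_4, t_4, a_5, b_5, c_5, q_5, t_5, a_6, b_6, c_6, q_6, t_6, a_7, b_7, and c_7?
a_1 = 1, b_1 = 4, c_1 = 3, a_2 = 6, b_2 = 5, c_2 = 1, t_2 = 2, a_3 = 6, b_3 = 5, c_3 = 4, t_3 = 2, b_4 = 5, c_4 = 6, p_4 = 2, q_4 = 1, t_4 = 1, a_5 = 5, b_5 = 4, c_5 = 5, q_5 = 2, t_5 = 2, a_6 = 1, b_6 = 1, c_6 = 1, q_6 = 3, t_6 = 2, a_7 = 4, b_7 = 1, c_7 = 2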